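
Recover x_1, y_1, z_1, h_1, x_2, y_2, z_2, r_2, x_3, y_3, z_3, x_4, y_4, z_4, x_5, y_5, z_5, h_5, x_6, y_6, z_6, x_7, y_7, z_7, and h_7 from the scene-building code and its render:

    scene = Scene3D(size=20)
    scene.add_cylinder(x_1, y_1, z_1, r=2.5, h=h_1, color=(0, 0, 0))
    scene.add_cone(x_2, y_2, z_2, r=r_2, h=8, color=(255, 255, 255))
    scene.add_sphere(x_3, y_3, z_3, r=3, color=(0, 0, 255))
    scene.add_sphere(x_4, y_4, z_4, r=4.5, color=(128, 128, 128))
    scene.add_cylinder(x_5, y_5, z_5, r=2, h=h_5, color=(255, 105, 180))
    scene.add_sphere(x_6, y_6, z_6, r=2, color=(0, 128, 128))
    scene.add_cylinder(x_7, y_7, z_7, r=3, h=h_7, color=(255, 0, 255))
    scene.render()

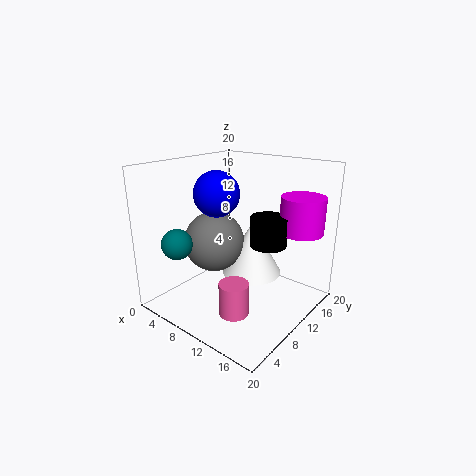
x_1 = 14; y_1 = 11.5; z_1 = 9.5; h_1 = 4; x_2 = 9.5; y_2 = 14; z_2 = 3; r_2 = 4.5; x_3 = 8.5; y_3 = 7.5; z_3 = 16.5; x_4 = 5; y_4 = 10.5; z_4 = 8; x_5 = 12.5; y_5 = 6; z_5 = 1; h_5 = 4.5; x_6 = 6; y_6 = 2.5; z_6 = 10.5; x_7 = 17; y_7 = 15; z_7 = 11; h_7 = 5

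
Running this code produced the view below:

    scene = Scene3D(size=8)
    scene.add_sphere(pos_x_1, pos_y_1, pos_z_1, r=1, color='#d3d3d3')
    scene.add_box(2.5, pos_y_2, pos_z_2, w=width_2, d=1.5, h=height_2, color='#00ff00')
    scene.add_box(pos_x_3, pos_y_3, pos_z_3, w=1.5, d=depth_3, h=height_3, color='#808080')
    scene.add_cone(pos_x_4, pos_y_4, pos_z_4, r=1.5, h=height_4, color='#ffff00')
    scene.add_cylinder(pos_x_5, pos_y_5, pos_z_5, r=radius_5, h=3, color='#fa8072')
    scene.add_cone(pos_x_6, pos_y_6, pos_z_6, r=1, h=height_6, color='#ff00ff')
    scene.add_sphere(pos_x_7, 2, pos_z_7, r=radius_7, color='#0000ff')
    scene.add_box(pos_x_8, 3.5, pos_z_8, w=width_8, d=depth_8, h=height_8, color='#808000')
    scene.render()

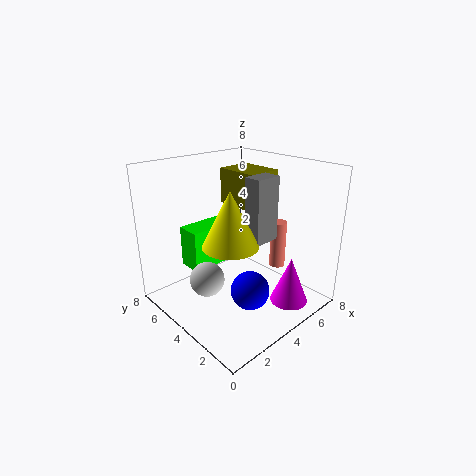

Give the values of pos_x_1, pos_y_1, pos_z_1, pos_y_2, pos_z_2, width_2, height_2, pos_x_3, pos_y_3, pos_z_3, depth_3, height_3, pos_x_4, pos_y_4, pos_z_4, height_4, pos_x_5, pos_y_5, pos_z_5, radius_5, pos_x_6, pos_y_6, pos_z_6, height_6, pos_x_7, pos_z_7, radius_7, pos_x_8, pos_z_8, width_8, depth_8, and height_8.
pos_x_1 = 2.5; pos_y_1 = 5; pos_z_1 = 1.5; pos_y_2 = 6; pos_z_2 = 1.5; width_2 = 3; height_2 = 2.5; pos_x_3 = 4; pos_y_3 = 2.5; pos_z_3 = 4; depth_3 = 1; height_3 = 3.5; pos_x_4 = 3; pos_y_4 = 3.5; pos_z_4 = 4; height_4 = 3; pos_x_5 = 7.5; pos_y_5 = 4; pos_z_5 = 1; radius_5 = 0.5; pos_x_6 = 5; pos_y_6 = 1; pos_z_6 = 1; height_6 = 2.5; pos_x_7 = 3; pos_z_7 = 2; radius_7 = 1; pos_x_8 = 4.5; pos_z_8 = 5.5; width_8 = 2; depth_8 = 2.5; height_8 = 2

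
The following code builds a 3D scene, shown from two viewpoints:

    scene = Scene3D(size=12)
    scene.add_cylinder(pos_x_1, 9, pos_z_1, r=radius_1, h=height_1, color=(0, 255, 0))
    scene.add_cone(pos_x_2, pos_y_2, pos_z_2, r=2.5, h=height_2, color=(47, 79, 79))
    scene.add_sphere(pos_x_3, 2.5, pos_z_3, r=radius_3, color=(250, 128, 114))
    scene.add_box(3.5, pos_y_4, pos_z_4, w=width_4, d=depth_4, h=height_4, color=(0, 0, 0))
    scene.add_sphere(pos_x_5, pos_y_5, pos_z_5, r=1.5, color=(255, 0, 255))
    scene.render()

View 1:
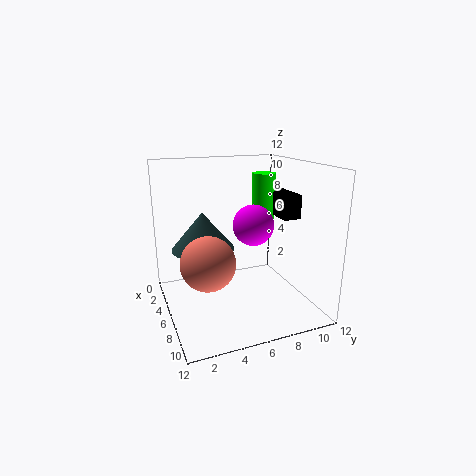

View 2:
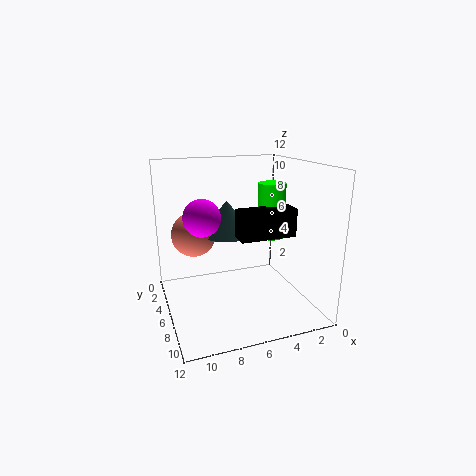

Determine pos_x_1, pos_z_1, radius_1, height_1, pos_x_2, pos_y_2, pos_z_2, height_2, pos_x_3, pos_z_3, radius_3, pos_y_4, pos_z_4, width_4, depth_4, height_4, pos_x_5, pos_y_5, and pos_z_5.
pos_x_1 = 4.5, pos_z_1 = 7, radius_1 = 1, height_1 = 4, pos_x_2 = 6, pos_y_2 = 3, pos_z_2 = 5.5, height_2 = 3, pos_x_3 = 9, pos_z_3 = 5.5, radius_3 = 2, pos_y_4 = 9.5, pos_z_4 = 7.5, width_4 = 4, depth_4 = 1.5, height_4 = 2, pos_x_5 = 9, pos_y_5 = 6, pos_z_5 = 8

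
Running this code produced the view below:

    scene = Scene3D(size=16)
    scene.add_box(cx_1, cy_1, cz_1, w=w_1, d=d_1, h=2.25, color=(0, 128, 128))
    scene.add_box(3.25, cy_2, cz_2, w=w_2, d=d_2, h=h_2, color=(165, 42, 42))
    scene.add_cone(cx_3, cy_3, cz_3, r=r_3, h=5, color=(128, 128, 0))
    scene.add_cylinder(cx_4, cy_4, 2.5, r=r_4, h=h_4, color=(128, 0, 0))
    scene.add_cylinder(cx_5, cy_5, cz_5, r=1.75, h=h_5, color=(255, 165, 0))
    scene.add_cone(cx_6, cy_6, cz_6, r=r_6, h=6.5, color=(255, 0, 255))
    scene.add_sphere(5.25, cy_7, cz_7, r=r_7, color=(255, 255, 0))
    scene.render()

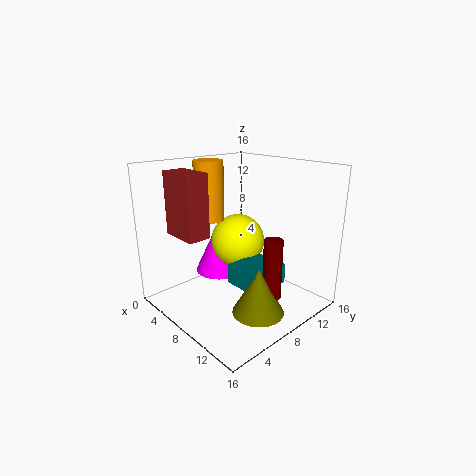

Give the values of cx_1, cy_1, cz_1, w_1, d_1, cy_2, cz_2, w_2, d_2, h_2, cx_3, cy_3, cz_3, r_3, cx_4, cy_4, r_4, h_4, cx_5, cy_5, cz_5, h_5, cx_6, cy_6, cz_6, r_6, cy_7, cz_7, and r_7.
cx_1 = 8, cy_1 = 6.5, cz_1 = 3, w_1 = 4.25, d_1 = 4.75, cy_2 = 2, cz_2 = 8.75, w_2 = 4.25, d_2 = 2.5, h_2 = 6.75, cx_3 = 12.25, cy_3 = 7, cz_3 = 1, r_3 = 2.75, cx_4 = 12.75, cy_4 = 8.5, r_4 = 1, h_4 = 6.5, cx_5 = 3, cy_5 = 8, cz_5 = 9, h_5 = 7, cx_6 = 3.5, cy_6 = 9, cz_6 = 2.25, r_6 = 3, cy_7 = 10.5, cz_7 = 6.25, r_7 = 3.25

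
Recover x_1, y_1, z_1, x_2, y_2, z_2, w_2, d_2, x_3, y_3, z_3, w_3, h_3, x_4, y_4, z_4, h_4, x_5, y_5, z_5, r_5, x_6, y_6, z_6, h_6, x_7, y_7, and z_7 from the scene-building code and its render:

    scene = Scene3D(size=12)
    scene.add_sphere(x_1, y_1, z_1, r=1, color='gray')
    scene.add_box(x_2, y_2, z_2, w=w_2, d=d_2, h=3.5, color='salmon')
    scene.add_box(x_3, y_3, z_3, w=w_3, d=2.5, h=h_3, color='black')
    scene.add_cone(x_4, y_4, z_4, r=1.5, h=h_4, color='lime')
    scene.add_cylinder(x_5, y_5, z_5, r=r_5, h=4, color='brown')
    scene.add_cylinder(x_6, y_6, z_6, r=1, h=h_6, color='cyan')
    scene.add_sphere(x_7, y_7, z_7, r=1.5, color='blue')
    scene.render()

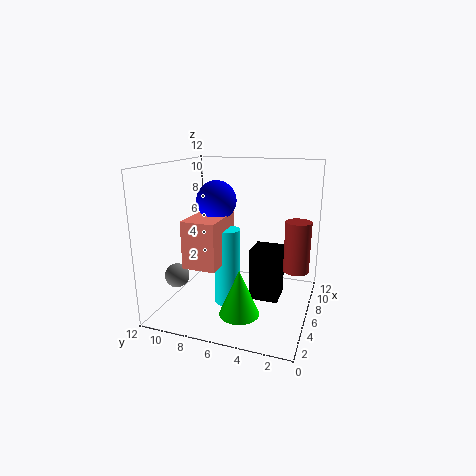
x_1 = 3.5; y_1 = 10.5; z_1 = 3; x_2 = 1; y_2 = 6; z_2 = 5; w_2 = 4; d_2 = 2.5; x_3 = 6; y_3 = 2.5; z_3 = 0.5; w_3 = 2.5; h_3 = 4.5; x_4 = 2; y_4 = 4.5; z_4 = 1.5; h_4 = 3.5; x_5 = 5.5; y_5 = 1; z_5 = 4; r_5 = 1; x_6 = 3.5; y_6 = 6; z_6 = 1.5; h_6 = 6; x_7 = 4; y_7 = 7; z_7 = 9.5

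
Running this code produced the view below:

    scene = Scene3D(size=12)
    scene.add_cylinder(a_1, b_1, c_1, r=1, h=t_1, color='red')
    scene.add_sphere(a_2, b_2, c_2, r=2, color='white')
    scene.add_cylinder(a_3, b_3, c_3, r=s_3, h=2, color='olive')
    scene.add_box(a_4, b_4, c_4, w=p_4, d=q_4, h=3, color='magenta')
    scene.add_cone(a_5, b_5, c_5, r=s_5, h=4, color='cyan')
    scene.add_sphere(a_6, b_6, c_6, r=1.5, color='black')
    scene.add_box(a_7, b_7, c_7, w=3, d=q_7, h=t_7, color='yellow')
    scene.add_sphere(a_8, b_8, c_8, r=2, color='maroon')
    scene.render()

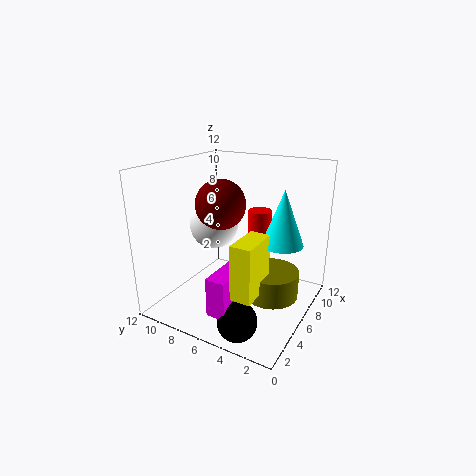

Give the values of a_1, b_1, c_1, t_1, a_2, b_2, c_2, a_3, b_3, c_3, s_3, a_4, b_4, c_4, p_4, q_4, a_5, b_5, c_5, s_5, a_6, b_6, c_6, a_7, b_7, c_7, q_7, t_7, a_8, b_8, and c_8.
a_1 = 8; b_1 = 5; c_1 = 3; t_1 = 5; a_2 = 5.5; b_2 = 8; c_2 = 7; a_3 = 4; b_3 = 2; c_3 = 3; s_3 = 2; a_4 = 0.5; b_4 = 4; c_4 = 2; p_4 = 3.5; q_4 = 1.5; a_5 = 4.5; b_5 = 1.5; c_5 = 7; s_5 = 1.5; a_6 = 1.5; b_6 = 3.5; c_6 = 1.5; a_7 = 0.5; b_7 = 2; c_7 = 4; q_7 = 1.5; t_7 = 4; a_8 = 5; b_8 = 7; c_8 = 9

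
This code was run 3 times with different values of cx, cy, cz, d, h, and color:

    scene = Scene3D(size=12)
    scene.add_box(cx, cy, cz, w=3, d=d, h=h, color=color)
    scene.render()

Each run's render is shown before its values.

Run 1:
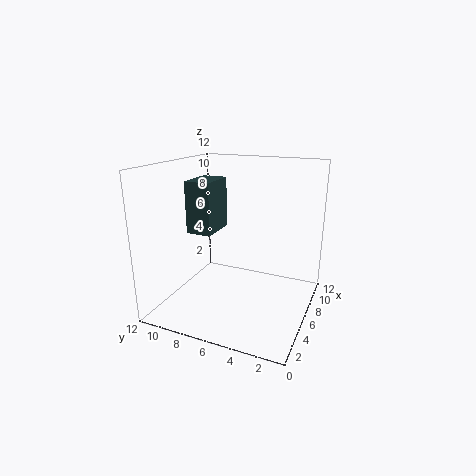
cx = 3
cy = 7
cz = 7
d = 2
h = 4
color = 'darkslategray'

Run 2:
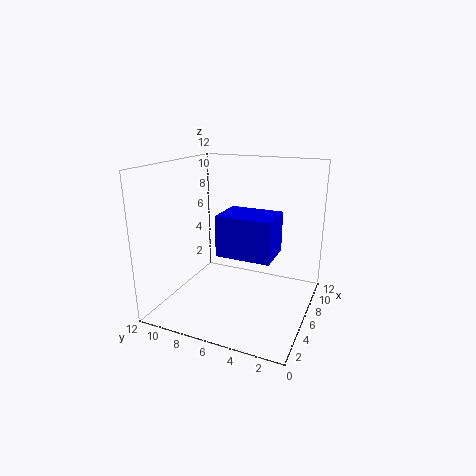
cx = 2
cy = 2
cz = 6
d = 4
h = 3
color = 'blue'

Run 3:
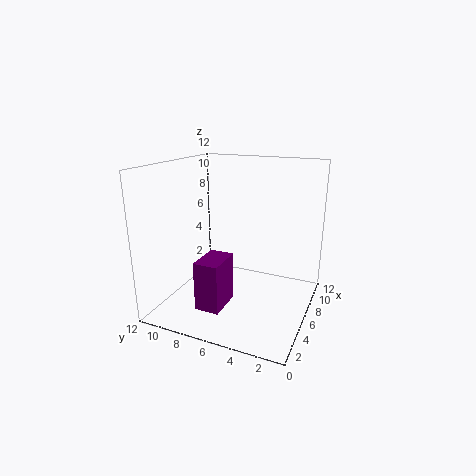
cx = 2
cy = 6
cz = 1
d = 2
h = 4
color = 'purple'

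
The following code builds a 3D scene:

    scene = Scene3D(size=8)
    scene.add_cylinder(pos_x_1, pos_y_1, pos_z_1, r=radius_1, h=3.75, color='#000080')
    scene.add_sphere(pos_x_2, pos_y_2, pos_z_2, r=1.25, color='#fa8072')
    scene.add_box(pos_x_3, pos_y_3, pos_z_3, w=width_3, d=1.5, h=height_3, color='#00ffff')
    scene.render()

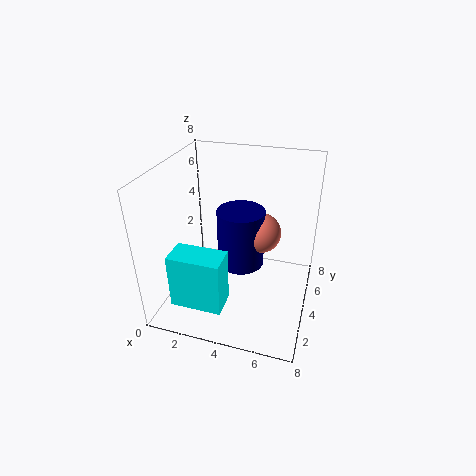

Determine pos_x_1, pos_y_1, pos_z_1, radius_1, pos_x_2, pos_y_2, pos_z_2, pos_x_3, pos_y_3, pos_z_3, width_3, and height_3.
pos_x_1 = 3.5
pos_y_1 = 6.25
pos_z_1 = 0.75
radius_1 = 1.5
pos_x_2 = 4.75
pos_y_2 = 6.5
pos_z_2 = 3
pos_x_3 = 1.25
pos_y_3 = 0.75
pos_z_3 = 1.25
width_3 = 2.75
height_3 = 3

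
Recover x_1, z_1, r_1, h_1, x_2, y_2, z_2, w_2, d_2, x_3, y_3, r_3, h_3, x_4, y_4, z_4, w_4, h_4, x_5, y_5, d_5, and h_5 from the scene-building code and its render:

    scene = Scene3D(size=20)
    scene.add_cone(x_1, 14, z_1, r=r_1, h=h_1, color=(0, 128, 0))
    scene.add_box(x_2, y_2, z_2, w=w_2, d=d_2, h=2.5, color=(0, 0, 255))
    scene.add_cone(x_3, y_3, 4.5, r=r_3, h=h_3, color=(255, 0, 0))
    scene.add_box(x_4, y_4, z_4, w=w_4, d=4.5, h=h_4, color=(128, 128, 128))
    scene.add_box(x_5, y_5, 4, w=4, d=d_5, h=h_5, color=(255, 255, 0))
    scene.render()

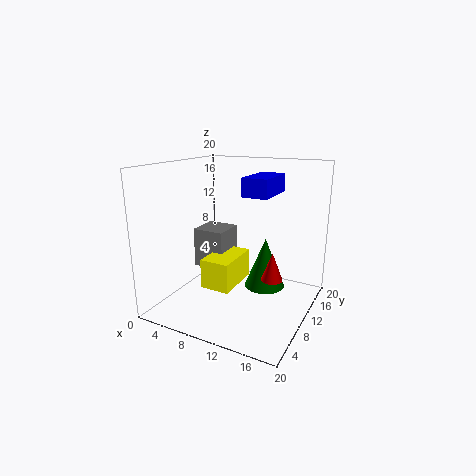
x_1 = 12.5, z_1 = 1.5, r_1 = 3, h_1 = 7.5, x_2 = 11, y_2 = 9, z_2 = 16, w_2 = 3.5, d_2 = 6.5, x_3 = 15, y_3 = 10.5, r_3 = 1.5, h_3 = 4, x_4 = 4, y_4 = 8, z_4 = 5.5, w_4 = 4.5, h_4 = 5.5, x_5 = 7, y_5 = 5, d_5 = 6.5, h_5 = 4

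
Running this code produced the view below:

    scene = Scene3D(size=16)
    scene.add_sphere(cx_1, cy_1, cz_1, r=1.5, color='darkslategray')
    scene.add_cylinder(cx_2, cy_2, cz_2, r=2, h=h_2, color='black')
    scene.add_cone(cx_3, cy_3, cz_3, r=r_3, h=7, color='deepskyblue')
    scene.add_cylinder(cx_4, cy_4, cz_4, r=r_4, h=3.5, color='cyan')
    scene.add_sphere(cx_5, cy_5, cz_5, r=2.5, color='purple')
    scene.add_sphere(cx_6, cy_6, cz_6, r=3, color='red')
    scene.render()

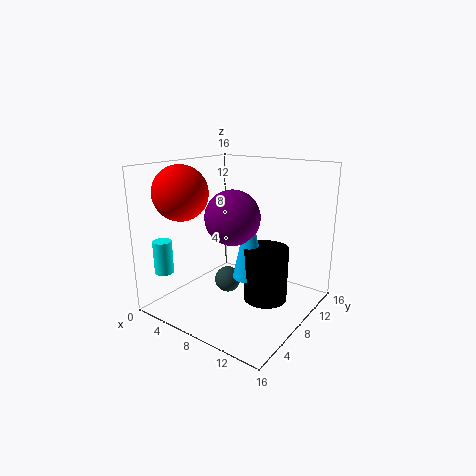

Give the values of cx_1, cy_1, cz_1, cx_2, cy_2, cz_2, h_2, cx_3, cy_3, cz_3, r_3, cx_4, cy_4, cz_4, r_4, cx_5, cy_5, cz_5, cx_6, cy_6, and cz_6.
cx_1 = 6.5
cy_1 = 8
cz_1 = 2.5
cx_2 = 14
cy_2 = 4
cz_2 = 4.5
h_2 = 5
cx_3 = 12.5
cy_3 = 3.5
cz_3 = 6.5
r_3 = 1.5
cx_4 = 3
cy_4 = 1.5
cz_4 = 5
r_4 = 1
cx_5 = 11
cy_5 = 3
cz_5 = 12
cx_6 = 3
cy_6 = 4.5
cz_6 = 13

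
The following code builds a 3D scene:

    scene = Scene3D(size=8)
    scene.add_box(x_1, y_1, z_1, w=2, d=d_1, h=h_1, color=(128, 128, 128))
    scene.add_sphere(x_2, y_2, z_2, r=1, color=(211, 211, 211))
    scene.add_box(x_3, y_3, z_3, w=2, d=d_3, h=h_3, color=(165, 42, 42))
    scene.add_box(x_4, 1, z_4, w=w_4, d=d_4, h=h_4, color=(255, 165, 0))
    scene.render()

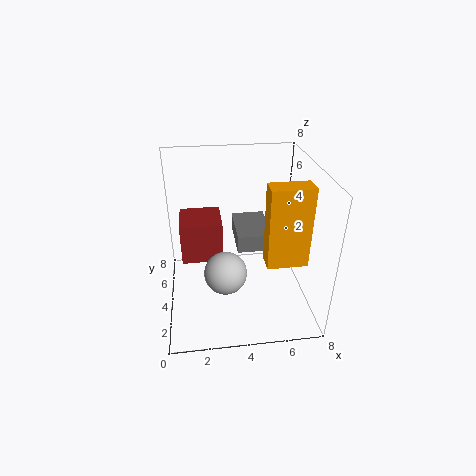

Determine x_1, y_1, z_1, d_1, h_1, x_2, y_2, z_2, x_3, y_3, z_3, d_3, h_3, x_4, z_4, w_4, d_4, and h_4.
x_1 = 4; y_1 = 4; z_1 = 3; d_1 = 3; h_1 = 1; x_2 = 3; y_2 = 1; z_2 = 4; x_3 = 1; y_3 = 2; z_3 = 4; d_3 = 2; h_3 = 2; x_4 = 5; z_4 = 4; w_4 = 2; d_4 = 1; h_4 = 4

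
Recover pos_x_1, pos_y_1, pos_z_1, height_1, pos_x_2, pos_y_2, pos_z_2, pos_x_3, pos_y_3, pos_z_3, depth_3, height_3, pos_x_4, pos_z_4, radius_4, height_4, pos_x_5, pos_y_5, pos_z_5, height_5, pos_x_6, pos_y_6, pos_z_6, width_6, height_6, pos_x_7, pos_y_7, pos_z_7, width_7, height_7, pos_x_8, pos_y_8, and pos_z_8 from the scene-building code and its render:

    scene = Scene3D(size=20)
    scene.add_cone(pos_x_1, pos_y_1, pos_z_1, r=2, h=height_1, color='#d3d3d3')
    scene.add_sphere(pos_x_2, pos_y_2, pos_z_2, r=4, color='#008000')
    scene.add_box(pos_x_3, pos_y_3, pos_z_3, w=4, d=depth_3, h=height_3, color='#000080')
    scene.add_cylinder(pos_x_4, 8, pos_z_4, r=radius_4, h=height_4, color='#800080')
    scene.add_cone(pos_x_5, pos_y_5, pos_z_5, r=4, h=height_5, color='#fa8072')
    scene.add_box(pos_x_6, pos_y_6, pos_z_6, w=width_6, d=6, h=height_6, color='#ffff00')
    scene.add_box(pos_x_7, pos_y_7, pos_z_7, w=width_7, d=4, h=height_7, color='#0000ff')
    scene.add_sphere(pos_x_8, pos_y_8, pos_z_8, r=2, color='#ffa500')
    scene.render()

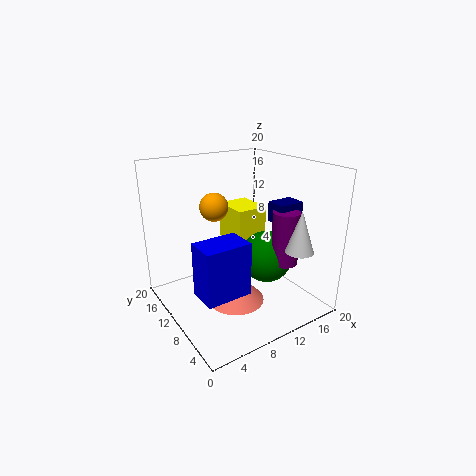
pos_x_1 = 17; pos_y_1 = 5; pos_z_1 = 8; height_1 = 6; pos_x_2 = 16; pos_y_2 = 11; pos_z_2 = 5; pos_x_3 = 16; pos_y_3 = 8; pos_z_3 = 11; depth_3 = 3; height_3 = 3; pos_x_4 = 17; pos_z_4 = 5; radius_4 = 2; height_4 = 8; pos_x_5 = 9; pos_y_5 = 9; pos_z_5 = 1; height_5 = 4; pos_x_6 = 13; pos_y_6 = 14; pos_z_6 = 6; width_6 = 5; height_6 = 6; pos_x_7 = 2; pos_y_7 = 4; pos_z_7 = 5; width_7 = 6; height_7 = 7; pos_x_8 = 8; pos_y_8 = 13; pos_z_8 = 14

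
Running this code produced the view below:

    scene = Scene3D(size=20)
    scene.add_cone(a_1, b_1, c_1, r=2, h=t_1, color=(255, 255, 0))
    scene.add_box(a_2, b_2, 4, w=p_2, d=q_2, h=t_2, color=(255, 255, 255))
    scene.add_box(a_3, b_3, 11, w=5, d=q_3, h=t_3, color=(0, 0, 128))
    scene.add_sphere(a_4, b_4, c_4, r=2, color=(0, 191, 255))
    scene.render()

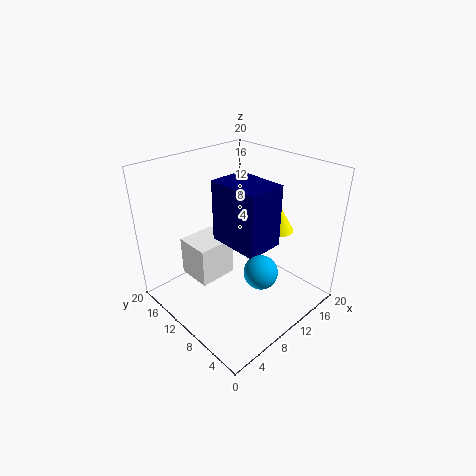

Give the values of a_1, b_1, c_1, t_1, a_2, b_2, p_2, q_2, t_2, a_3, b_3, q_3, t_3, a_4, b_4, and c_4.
a_1 = 13; b_1 = 5.5; c_1 = 12; t_1 = 3.5; a_2 = 4.5; b_2 = 11; p_2 = 5.5; q_2 = 5; t_2 = 5.5; a_3 = 6.5; b_3 = 4; q_3 = 7; t_3 = 8; a_4 = 6.5; b_4 = 2.5; c_4 = 10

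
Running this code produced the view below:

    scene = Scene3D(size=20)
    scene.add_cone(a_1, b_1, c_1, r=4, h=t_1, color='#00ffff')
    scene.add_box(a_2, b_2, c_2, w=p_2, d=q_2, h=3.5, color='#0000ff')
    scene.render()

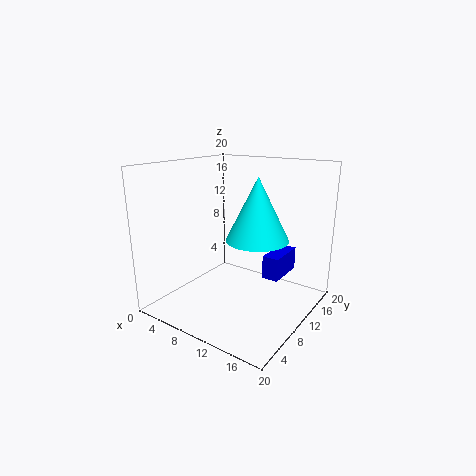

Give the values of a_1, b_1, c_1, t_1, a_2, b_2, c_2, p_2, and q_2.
a_1 = 14
b_1 = 8.5
c_1 = 11
t_1 = 8
a_2 = 12
b_2 = 13.5
c_2 = 3
p_2 = 2.5
q_2 = 6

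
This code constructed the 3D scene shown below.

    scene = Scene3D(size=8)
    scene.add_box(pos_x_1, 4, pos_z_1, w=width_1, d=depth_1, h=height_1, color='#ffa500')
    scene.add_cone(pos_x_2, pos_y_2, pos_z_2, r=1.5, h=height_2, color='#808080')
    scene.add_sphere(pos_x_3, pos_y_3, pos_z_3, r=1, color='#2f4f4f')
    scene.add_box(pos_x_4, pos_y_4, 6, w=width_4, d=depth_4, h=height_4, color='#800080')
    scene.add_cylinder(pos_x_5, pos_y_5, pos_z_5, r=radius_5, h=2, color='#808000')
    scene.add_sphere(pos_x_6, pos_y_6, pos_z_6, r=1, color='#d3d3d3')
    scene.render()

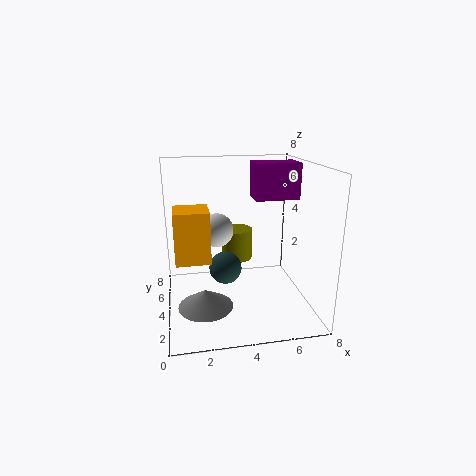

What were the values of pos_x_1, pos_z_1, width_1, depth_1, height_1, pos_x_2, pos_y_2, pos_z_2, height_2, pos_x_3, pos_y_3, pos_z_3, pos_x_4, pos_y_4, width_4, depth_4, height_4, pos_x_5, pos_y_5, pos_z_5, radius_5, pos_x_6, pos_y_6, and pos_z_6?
pos_x_1 = 0.5, pos_z_1 = 2.5, width_1 = 2, depth_1 = 2, height_1 = 3, pos_x_2 = 2, pos_y_2 = 3, pos_z_2 = 0.5, height_2 = 1, pos_x_3 = 3.5, pos_y_3 = 5.5, pos_z_3 = 1.5, pos_x_4 = 5, pos_y_4 = 4, width_4 = 2.5, depth_4 = 1.5, height_4 = 2, pos_x_5 = 4.5, pos_y_5 = 7, pos_z_5 = 1.5, radius_5 = 1, pos_x_6 = 3, pos_y_6 = 5.5, pos_z_6 = 4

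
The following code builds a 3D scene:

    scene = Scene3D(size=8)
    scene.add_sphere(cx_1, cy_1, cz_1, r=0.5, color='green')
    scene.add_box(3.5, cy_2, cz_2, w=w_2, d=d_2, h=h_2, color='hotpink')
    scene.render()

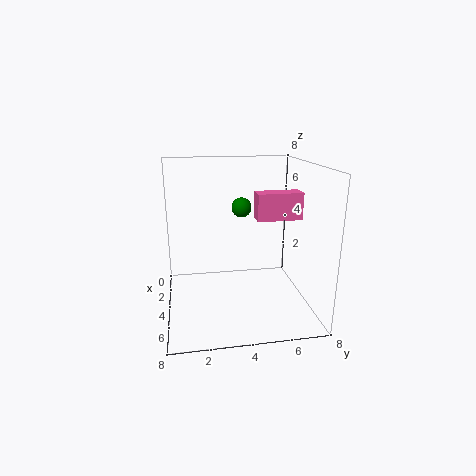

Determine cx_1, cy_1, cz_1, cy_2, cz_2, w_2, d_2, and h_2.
cx_1 = 5, cy_1 = 4, cz_1 = 6, cy_2 = 5, cz_2 = 5, w_2 = 1, d_2 = 2.5, h_2 = 1.5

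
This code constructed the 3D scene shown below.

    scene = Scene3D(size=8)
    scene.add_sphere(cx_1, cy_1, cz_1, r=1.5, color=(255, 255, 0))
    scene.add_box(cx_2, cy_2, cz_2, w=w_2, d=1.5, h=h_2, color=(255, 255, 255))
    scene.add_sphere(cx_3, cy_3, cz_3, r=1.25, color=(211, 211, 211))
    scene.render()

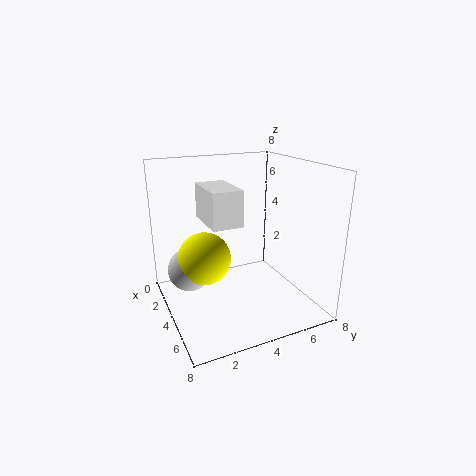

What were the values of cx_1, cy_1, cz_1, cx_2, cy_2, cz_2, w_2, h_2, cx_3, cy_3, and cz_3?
cx_1 = 3.25
cy_1 = 2.25
cz_1 = 2.75
cx_2 = 3.75
cy_2 = 1.75
cz_2 = 5.5
w_2 = 2.5
h_2 = 1.75
cx_3 = 2.75
cy_3 = 1.5
cz_3 = 2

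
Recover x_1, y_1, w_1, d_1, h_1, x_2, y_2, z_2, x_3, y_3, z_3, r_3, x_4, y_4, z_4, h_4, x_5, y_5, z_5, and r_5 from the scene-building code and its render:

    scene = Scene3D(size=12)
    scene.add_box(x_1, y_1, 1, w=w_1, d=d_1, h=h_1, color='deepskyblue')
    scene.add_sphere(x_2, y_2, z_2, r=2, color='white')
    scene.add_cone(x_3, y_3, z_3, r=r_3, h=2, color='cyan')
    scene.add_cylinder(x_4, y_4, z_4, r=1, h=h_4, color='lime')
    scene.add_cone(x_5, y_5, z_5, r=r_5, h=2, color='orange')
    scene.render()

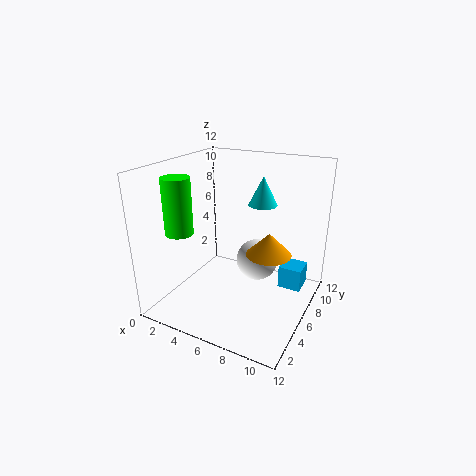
x_1 = 9, y_1 = 8, w_1 = 2, d_1 = 2, h_1 = 2, x_2 = 6, y_2 = 10, z_2 = 2, x_3 = 9, y_3 = 4, z_3 = 10, r_3 = 1, x_4 = 4, y_4 = 1, z_4 = 8, h_4 = 4, x_5 = 8, y_5 = 8, z_5 = 4, r_5 = 2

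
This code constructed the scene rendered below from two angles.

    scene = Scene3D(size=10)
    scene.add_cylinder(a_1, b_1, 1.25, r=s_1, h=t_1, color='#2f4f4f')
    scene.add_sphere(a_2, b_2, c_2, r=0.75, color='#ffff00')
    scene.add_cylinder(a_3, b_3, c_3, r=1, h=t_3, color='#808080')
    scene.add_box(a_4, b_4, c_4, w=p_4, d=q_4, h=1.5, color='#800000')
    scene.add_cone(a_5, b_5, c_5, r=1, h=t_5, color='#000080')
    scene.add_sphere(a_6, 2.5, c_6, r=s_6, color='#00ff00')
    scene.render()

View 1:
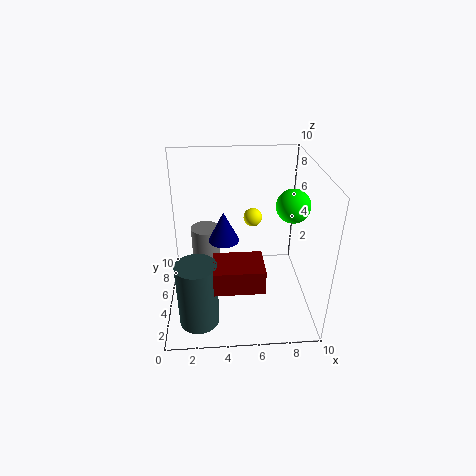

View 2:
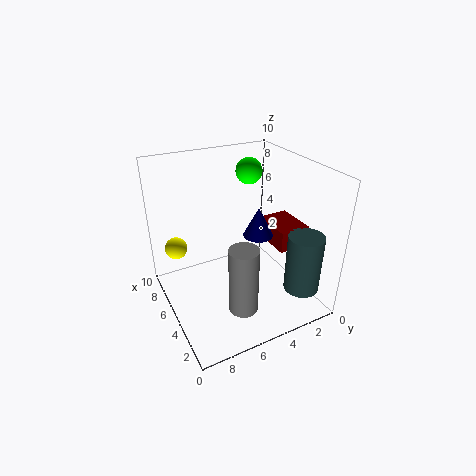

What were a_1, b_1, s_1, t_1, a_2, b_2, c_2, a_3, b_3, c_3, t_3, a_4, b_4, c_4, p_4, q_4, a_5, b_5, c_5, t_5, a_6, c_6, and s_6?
a_1 = 2.25, b_1 = 1.25, s_1 = 1.25, t_1 = 4.25, a_2 = 6.5, b_2 = 9, c_2 = 4.5, a_3 = 2.75, b_3 = 5.75, c_3 = 0.75, t_3 = 4.75, a_4 = 3.25, b_4 = 0.25, c_4 = 4, p_4 = 3, q_4 = 2.25, a_5 = 4, b_5 = 4, c_5 = 5.5, t_5 = 2, a_6 = 8, c_6 = 8.5, s_6 = 1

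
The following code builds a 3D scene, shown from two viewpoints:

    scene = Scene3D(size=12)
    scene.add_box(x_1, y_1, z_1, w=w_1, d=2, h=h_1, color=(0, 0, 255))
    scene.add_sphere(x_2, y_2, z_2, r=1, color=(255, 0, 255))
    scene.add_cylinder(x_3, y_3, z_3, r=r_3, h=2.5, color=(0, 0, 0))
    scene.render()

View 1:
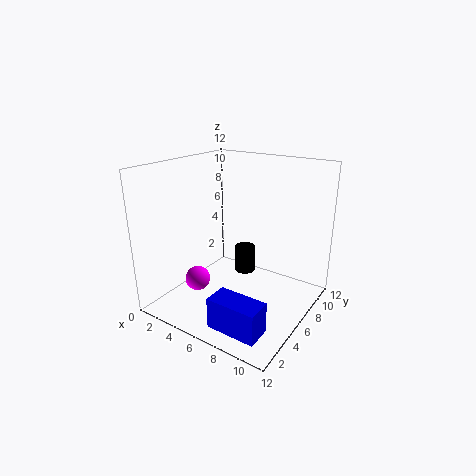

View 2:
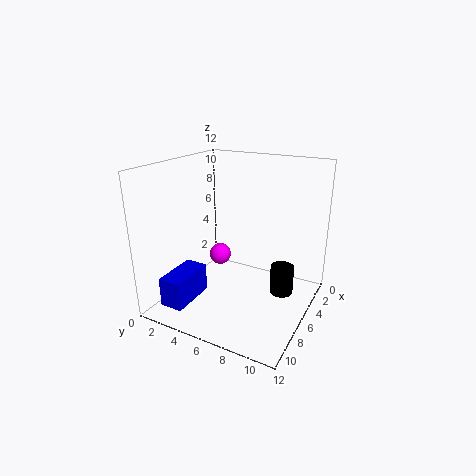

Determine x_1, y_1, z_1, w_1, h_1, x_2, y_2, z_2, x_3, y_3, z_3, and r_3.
x_1 = 6.5, y_1 = 1, z_1 = 0.5, w_1 = 4, h_1 = 2.5, x_2 = 4, y_2 = 3, z_2 = 3, x_3 = 4.5, y_3 = 9.5, z_3 = 1, r_3 = 1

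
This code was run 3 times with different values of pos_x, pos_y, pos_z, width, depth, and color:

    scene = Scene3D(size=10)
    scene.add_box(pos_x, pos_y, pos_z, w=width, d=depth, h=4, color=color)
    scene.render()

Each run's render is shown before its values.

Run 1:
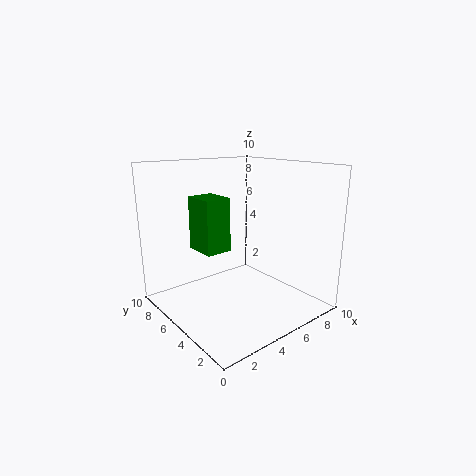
pos_x = 3.5, pos_y = 6.5, pos_z = 3.5, width = 2, depth = 2.5, color = 'green'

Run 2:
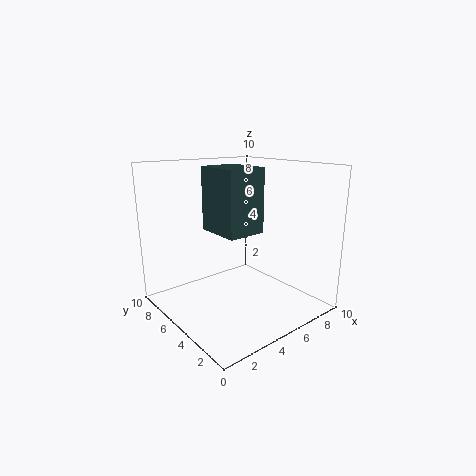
pos_x = 2.5, pos_y = 2.5, pos_z = 6, width = 2.5, depth = 3, color = 'darkslategray'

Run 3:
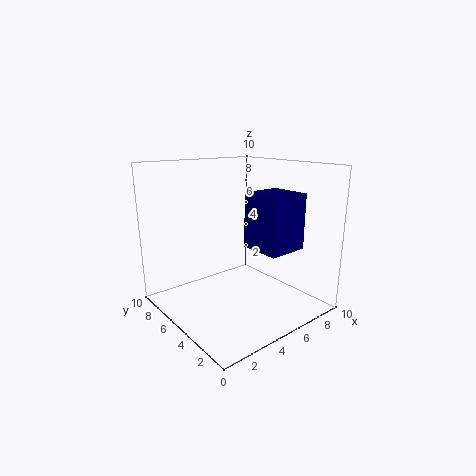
pos_x = 6, pos_y = 2.5, pos_z = 4, width = 3, depth = 3, color = 'navy'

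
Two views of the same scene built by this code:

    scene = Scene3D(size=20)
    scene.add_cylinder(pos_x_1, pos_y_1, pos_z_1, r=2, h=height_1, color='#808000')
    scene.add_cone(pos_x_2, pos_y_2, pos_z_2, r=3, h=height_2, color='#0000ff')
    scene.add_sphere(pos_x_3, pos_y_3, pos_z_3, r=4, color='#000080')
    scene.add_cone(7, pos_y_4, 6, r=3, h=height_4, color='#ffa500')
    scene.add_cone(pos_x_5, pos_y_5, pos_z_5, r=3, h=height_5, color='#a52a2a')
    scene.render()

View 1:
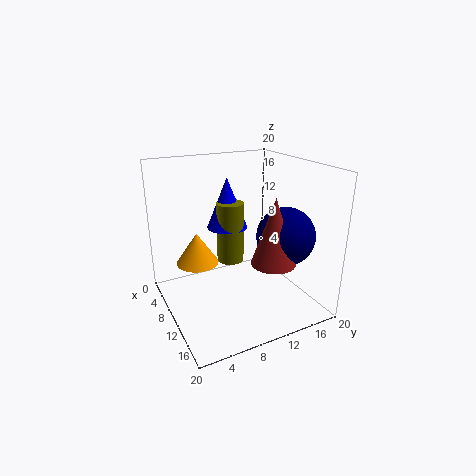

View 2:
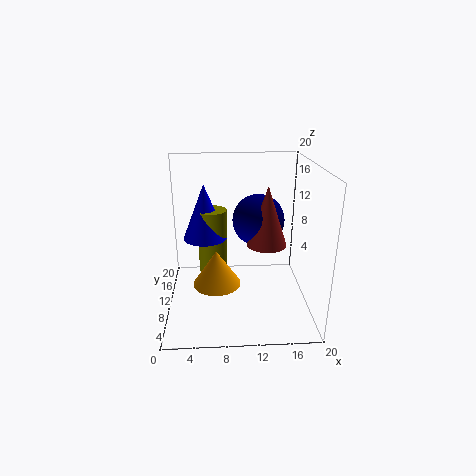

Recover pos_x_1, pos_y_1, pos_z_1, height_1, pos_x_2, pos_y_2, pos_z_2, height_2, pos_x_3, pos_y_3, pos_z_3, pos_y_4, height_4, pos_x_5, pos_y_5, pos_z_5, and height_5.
pos_x_1 = 6.5, pos_y_1 = 10.5, pos_z_1 = 5, height_1 = 9, pos_x_2 = 5.5, pos_y_2 = 10.5, pos_z_2 = 10, height_2 = 7.5, pos_x_3 = 13.5, pos_y_3 = 15.5, pos_z_3 = 10.5, pos_y_4 = 5, height_4 = 4.5, pos_x_5 = 14.5, pos_y_5 = 13, pos_z_5 = 7.5, height_5 = 9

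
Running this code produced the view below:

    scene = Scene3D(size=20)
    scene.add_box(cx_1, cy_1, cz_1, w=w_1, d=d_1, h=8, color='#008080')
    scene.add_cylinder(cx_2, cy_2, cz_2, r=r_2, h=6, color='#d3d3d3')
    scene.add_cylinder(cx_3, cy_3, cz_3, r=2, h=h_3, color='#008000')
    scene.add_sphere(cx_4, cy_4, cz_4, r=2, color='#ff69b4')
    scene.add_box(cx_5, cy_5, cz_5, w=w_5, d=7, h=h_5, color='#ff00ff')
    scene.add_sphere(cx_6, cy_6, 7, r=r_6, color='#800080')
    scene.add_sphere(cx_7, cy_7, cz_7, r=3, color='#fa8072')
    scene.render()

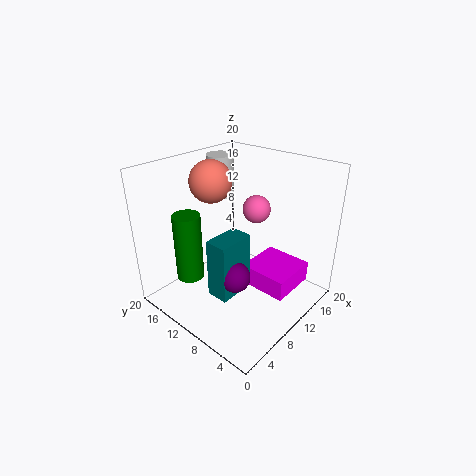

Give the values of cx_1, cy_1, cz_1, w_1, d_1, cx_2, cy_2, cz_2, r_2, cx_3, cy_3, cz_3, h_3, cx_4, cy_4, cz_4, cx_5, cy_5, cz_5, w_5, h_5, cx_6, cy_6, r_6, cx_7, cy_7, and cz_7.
cx_1 = 4, cy_1 = 7, cz_1 = 4, w_1 = 5, d_1 = 3, cx_2 = 13, cy_2 = 16, cz_2 = 14, r_2 = 2, cx_3 = 6, cy_3 = 16, cz_3 = 3, h_3 = 10, cx_4 = 14, cy_4 = 10, cz_4 = 13, cx_5 = 11, cy_5 = 3, cz_5 = 2, w_5 = 7, h_5 = 3, cx_6 = 6, cy_6 = 7, r_6 = 2, cx_7 = 10, cy_7 = 15, cz_7 = 17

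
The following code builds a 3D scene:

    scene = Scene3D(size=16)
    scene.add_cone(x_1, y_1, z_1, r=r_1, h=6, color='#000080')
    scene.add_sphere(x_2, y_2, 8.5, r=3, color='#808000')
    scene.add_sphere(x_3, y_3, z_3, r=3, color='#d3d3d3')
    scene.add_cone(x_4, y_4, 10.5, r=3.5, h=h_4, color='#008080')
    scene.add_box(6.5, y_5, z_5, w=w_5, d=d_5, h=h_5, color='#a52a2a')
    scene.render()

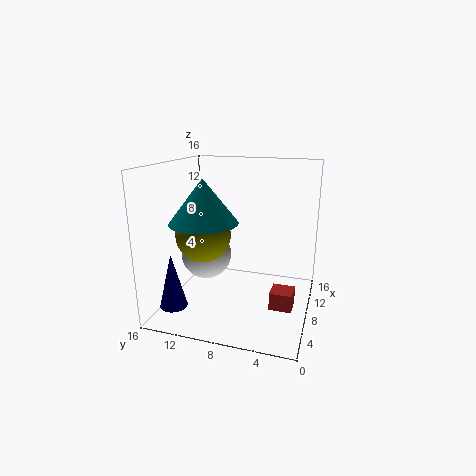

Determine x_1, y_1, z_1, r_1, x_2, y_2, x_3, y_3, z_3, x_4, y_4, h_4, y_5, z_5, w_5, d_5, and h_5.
x_1 = 3.5, y_1 = 14, z_1 = 1, r_1 = 1.5, x_2 = 6.5, y_2 = 11.5, x_3 = 9.5, y_3 = 12.5, z_3 = 5, x_4 = 4.5, y_4 = 10.5, h_4 = 4.5, y_5 = 1.5, z_5 = 0.5, w_5 = 2.5, d_5 = 2.5, h_5 = 2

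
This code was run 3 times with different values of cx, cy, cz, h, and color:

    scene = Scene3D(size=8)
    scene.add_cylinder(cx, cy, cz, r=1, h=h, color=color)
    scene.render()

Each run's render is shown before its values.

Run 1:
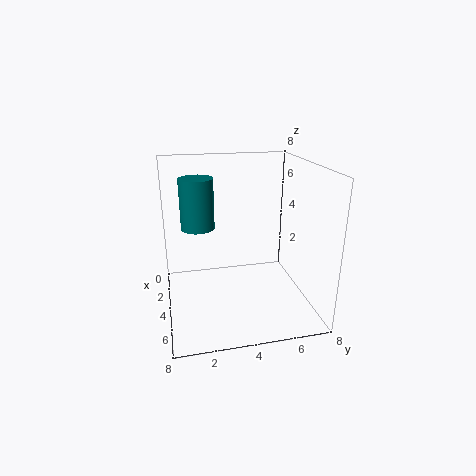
cx = 2; cy = 2; cz = 4; h = 3; color = 'teal'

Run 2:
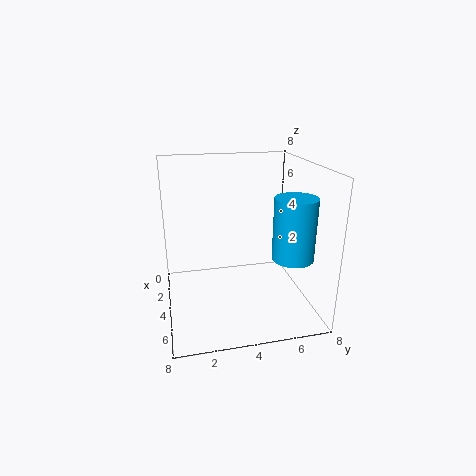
cx = 7; cy = 6; cz = 4; h = 3; color = 'deepskyblue'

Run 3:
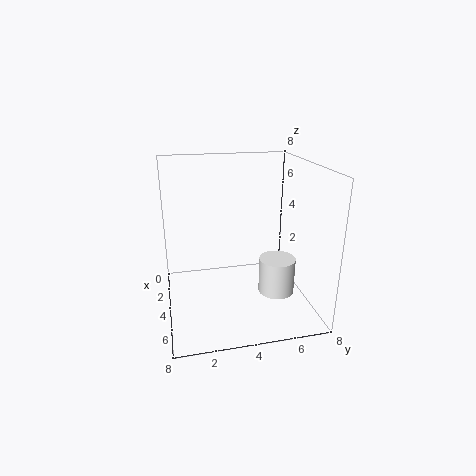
cx = 5; cy = 6; cz = 1; h = 2; color = 'white'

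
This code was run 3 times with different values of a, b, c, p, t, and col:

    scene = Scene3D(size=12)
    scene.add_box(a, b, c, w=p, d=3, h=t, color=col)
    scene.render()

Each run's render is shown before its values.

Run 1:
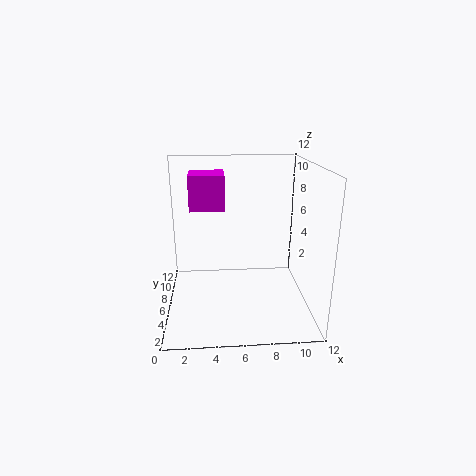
a = 2
b = 7
c = 8
p = 3
t = 3
col = 'magenta'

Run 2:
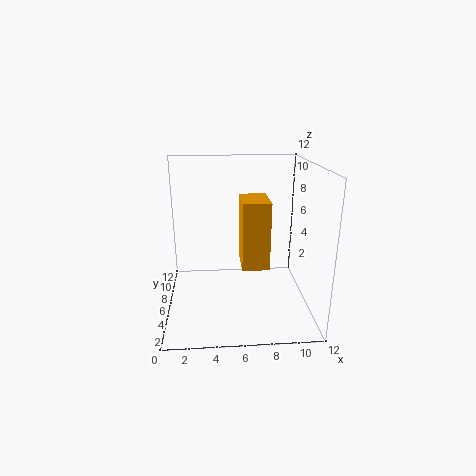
a = 6
b = 2
c = 5
p = 2
t = 5
col = 'orange'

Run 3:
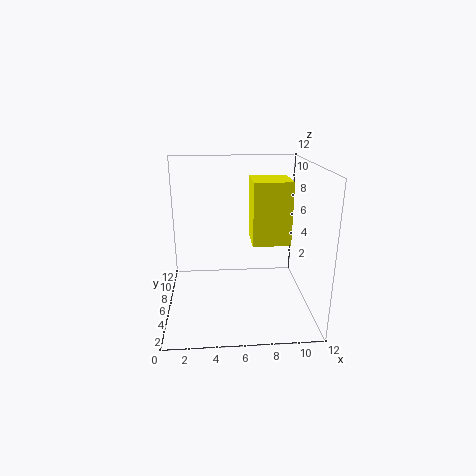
a = 7
b = 4
c = 6
p = 3
t = 5
col = 'yellow'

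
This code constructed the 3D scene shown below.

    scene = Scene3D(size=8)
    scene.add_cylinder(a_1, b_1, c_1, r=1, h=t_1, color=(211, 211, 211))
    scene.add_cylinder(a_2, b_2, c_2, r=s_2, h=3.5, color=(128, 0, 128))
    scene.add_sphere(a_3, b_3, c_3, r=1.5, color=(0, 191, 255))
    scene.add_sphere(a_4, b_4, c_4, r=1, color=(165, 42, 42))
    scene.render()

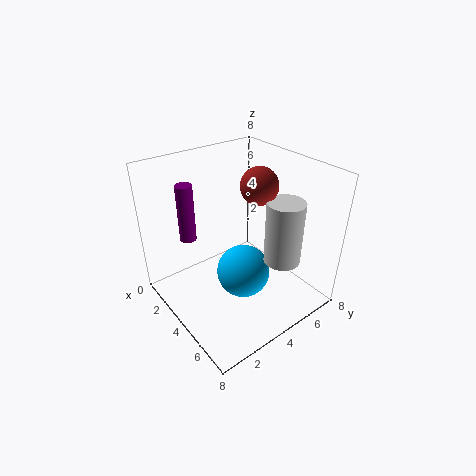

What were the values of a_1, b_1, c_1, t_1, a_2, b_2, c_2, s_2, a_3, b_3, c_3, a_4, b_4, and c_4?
a_1 = 6, b_1 = 5.5, c_1 = 3, t_1 = 3.5, a_2 = 1, b_2 = 2.5, c_2 = 3, s_2 = 0.5, a_3 = 4.5, b_3 = 4, c_3 = 2, a_4 = 4.5, b_4 = 5, c_4 = 7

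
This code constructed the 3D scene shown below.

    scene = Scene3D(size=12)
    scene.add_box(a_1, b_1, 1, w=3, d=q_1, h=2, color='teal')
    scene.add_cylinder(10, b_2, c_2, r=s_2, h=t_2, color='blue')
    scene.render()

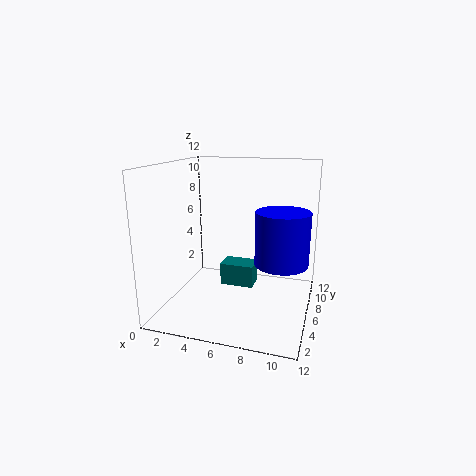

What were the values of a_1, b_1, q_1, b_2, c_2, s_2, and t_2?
a_1 = 4; b_1 = 7; q_1 = 2; b_2 = 4; c_2 = 5; s_2 = 2; t_2 = 4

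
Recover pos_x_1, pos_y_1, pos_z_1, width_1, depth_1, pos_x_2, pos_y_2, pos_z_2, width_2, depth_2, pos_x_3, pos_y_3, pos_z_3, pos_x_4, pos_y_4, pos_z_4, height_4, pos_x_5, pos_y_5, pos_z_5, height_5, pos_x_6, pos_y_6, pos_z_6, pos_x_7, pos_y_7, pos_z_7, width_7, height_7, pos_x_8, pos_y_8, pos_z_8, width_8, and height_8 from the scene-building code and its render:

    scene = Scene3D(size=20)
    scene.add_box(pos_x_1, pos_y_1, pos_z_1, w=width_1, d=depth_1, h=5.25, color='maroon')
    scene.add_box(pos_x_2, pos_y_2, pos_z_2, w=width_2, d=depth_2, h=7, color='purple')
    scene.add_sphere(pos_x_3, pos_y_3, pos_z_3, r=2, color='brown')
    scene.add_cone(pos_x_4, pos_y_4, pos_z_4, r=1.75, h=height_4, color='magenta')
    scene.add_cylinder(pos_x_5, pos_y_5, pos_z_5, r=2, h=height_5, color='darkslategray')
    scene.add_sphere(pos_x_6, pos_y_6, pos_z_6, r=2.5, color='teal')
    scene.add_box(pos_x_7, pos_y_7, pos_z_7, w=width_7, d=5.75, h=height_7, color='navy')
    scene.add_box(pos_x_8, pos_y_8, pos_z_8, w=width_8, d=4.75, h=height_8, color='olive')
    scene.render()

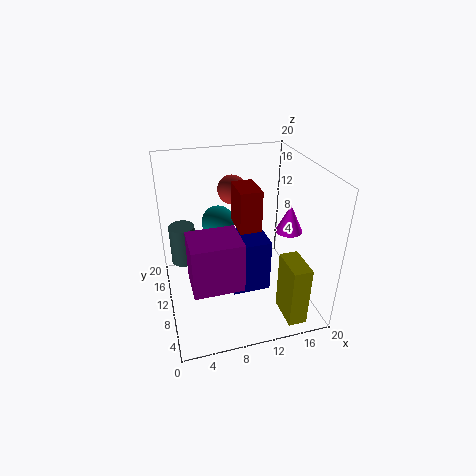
pos_x_1 = 9
pos_y_1 = 5.5
pos_z_1 = 13.25
width_1 = 2.75
depth_1 = 4.25
pos_x_2 = 2.75
pos_y_2 = 4.75
pos_z_2 = 5
width_2 = 6.75
depth_2 = 5.5
pos_x_3 = 10
pos_y_3 = 13
pos_z_3 = 16
pos_x_4 = 16
pos_y_4 = 6.75
pos_z_4 = 12
height_4 = 3.75
pos_x_5 = 3
pos_y_5 = 17.25
pos_z_5 = 2.75
height_5 = 6.25
pos_x_6 = 8.5
pos_y_6 = 15.75
pos_z_6 = 9.75
pos_x_7 = 9.25
pos_y_7 = 9.5
pos_z_7 = 0.25
width_7 = 5.75
height_7 = 8.25
pos_x_8 = 14.5
pos_y_8 = 1
pos_z_8 = 0.75
width_8 = 2.5
height_8 = 8.5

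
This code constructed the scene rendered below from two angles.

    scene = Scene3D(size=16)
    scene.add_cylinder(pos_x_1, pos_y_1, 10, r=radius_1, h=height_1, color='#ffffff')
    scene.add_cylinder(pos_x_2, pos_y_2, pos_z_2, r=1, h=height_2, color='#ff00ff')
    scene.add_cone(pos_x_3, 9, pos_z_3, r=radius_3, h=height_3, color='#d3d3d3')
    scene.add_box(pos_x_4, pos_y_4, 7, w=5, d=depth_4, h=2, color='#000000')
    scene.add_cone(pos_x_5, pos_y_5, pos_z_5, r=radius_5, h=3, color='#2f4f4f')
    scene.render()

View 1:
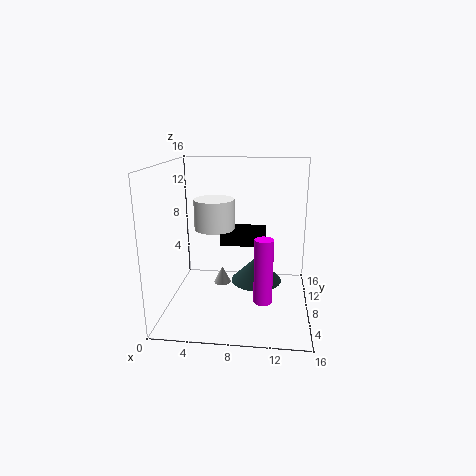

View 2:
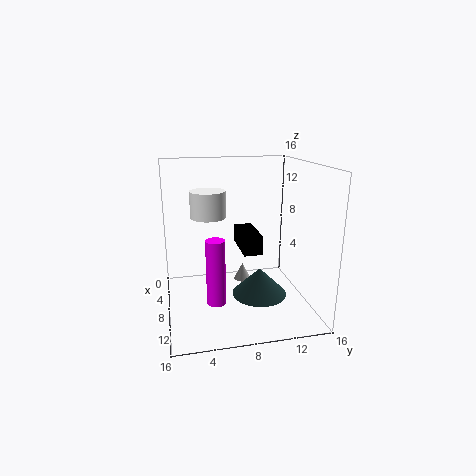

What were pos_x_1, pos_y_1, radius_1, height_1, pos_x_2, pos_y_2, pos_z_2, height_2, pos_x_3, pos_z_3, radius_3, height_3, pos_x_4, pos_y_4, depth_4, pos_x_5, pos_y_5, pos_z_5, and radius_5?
pos_x_1 = 6, pos_y_1 = 5, radius_1 = 2, height_1 = 3, pos_x_2 = 11, pos_y_2 = 5, pos_z_2 = 2, height_2 = 7, pos_x_3 = 6, pos_z_3 = 2, radius_3 = 1, height_3 = 2, pos_x_4 = 6, pos_y_4 = 8, depth_4 = 2, pos_x_5 = 10, pos_y_5 = 10, pos_z_5 = 2, radius_5 = 3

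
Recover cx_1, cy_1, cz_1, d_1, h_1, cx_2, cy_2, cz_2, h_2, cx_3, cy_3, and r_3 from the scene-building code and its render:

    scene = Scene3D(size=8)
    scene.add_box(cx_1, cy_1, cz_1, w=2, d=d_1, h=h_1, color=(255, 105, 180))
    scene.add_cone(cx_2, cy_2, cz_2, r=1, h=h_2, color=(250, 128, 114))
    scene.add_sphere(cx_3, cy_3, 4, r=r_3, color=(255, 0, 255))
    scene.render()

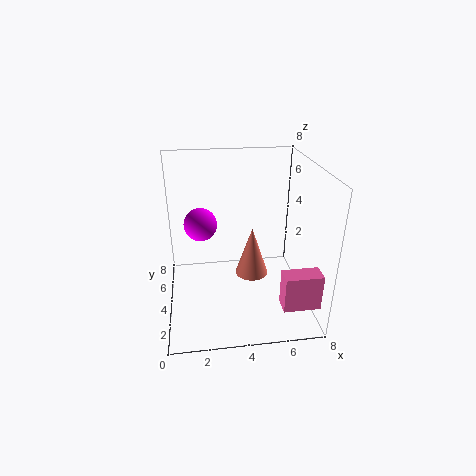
cx_1 = 6, cy_1 = 1, cz_1 = 1, d_1 = 1, h_1 = 2, cx_2 = 5, cy_2 = 5, cz_2 = 1, h_2 = 3, cx_3 = 2, cy_3 = 6, r_3 = 1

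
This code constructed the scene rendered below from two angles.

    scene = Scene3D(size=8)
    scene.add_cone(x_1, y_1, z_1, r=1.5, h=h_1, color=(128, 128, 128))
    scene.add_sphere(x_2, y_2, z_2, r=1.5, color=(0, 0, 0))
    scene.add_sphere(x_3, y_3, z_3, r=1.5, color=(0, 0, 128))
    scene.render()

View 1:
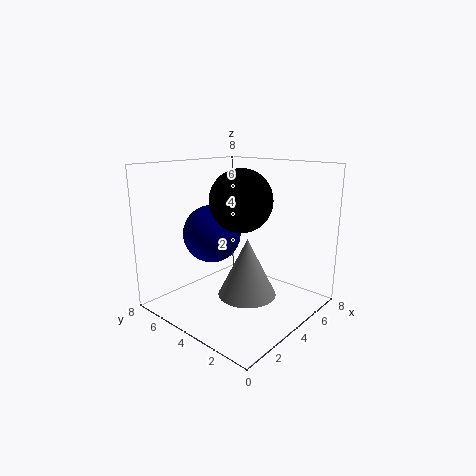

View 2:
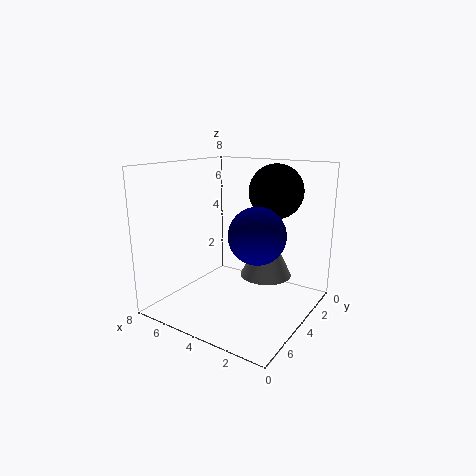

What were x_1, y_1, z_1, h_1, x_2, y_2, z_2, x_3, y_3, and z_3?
x_1 = 3
y_1 = 2.5
z_1 = 1.5
h_1 = 3
x_2 = 2.5
y_2 = 2.5
z_2 = 6.5
x_3 = 2.5
y_3 = 4.5
z_3 = 4.5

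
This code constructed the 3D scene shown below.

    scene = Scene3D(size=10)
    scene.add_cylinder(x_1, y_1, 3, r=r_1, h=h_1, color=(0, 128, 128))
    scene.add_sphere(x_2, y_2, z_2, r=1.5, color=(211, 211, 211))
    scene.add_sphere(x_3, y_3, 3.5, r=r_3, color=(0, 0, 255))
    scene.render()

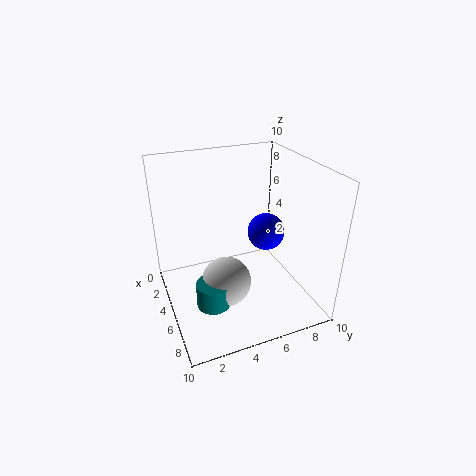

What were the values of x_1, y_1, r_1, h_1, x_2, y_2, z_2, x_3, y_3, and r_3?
x_1 = 8.5; y_1 = 2; r_1 = 1; h_1 = 1.5; x_2 = 8; y_2 = 3; z_2 = 4; x_3 = 2.5; y_3 = 8.5; r_3 = 1.5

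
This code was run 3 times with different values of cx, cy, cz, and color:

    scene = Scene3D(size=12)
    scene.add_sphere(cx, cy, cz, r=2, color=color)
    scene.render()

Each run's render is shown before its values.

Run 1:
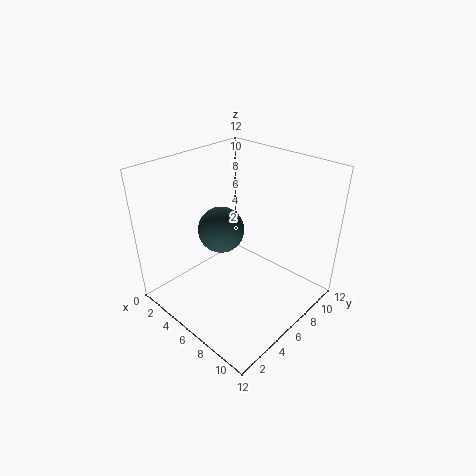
cx = 4
cy = 6
cz = 6
color = 'darkslategray'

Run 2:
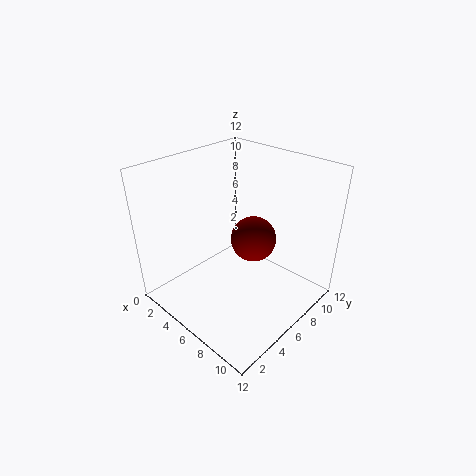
cx = 6
cy = 8
cz = 5
color = 'maroon'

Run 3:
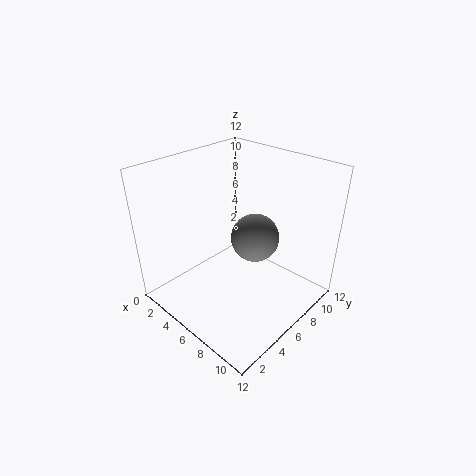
cx = 7
cy = 7
cz = 6
color = 'gray'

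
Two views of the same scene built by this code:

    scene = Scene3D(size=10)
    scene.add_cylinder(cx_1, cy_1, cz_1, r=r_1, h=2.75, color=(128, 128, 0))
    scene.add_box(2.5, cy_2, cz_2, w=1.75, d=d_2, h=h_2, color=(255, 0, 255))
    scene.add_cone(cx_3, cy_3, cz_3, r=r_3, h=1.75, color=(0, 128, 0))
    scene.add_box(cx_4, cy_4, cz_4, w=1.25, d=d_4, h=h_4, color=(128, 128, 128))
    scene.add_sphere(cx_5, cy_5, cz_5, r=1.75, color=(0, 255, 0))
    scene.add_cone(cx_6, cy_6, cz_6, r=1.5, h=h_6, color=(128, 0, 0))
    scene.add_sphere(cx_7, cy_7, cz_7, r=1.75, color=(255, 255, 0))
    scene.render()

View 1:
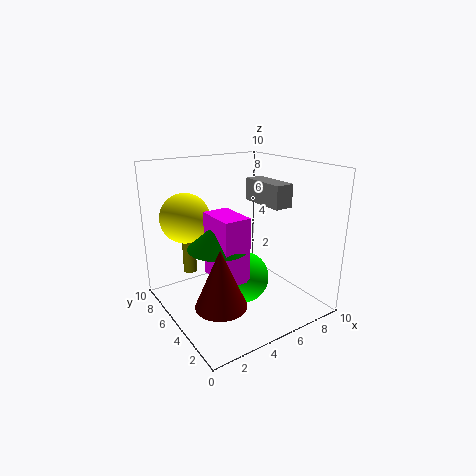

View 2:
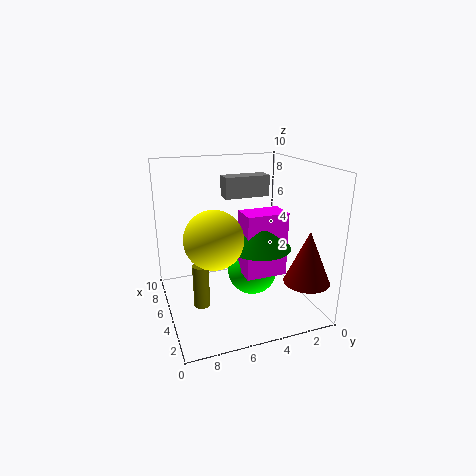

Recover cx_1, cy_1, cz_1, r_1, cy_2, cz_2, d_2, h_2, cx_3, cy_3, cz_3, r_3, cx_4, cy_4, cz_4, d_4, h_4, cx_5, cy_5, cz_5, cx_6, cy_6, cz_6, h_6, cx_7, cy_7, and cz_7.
cx_1 = 2.75, cy_1 = 8.25, cz_1 = 1.75, r_1 = 0.5, cy_2 = 2.5, cz_2 = 3, d_2 = 2.75, h_2 = 4.25, cx_3 = 3, cy_3 = 4.25, cz_3 = 5, r_3 = 2, cx_4 = 6, cy_4 = 2.25, cz_4 = 7.5, d_4 = 3.25, h_4 = 1.5, cx_5 = 4.75, cy_5 = 4, cz_5 = 2.5, cx_6 = 1.5, cy_6 = 1.5, cz_6 = 2.75, h_6 = 3.5, cx_7 = 2.25, cy_7 = 7.5, cz_7 = 6.25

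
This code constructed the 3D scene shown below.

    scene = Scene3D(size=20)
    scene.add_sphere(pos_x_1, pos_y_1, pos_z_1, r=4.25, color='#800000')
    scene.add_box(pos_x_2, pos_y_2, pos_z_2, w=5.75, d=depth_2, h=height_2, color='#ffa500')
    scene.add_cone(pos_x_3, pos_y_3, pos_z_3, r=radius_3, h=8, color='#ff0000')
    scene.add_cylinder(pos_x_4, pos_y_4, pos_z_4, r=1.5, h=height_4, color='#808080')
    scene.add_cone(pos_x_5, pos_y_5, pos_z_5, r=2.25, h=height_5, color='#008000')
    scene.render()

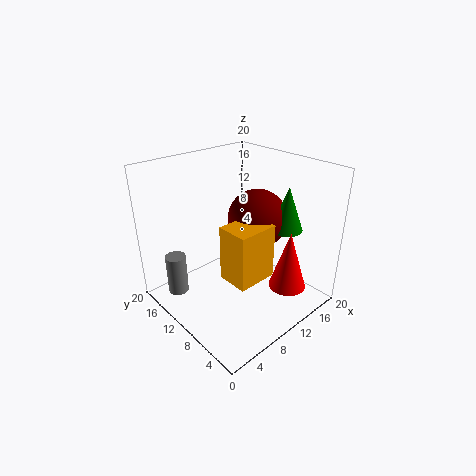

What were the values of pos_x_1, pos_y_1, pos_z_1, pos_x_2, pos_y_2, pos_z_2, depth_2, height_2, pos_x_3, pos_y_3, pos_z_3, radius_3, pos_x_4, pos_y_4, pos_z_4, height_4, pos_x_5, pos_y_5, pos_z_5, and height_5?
pos_x_1 = 13.75, pos_y_1 = 10, pos_z_1 = 11.75, pos_x_2 = 6.75, pos_y_2 = 5.5, pos_z_2 = 5, depth_2 = 4.5, height_2 = 7.75, pos_x_3 = 13, pos_y_3 = 3.25, pos_z_3 = 4.25, radius_3 = 2.5, pos_x_4 = 3.75, pos_y_4 = 16.75, pos_z_4 = 0.5, height_4 = 6, pos_x_5 = 15.75, pos_y_5 = 6.25, pos_z_5 = 10.75, height_5 = 6.25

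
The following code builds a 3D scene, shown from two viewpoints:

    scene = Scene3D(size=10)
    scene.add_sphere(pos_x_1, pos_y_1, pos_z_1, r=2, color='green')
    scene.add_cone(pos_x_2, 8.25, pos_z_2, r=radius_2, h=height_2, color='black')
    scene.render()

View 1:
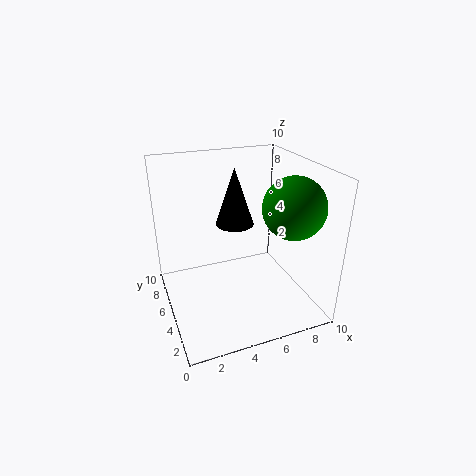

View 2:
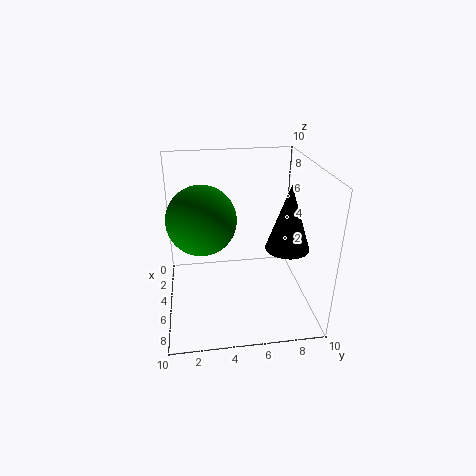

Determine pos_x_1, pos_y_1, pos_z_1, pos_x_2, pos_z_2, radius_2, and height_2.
pos_x_1 = 7.75, pos_y_1 = 2.5, pos_z_1 = 7.75, pos_x_2 = 6, pos_z_2 = 4.5, radius_2 = 1.5, height_2 = 4.5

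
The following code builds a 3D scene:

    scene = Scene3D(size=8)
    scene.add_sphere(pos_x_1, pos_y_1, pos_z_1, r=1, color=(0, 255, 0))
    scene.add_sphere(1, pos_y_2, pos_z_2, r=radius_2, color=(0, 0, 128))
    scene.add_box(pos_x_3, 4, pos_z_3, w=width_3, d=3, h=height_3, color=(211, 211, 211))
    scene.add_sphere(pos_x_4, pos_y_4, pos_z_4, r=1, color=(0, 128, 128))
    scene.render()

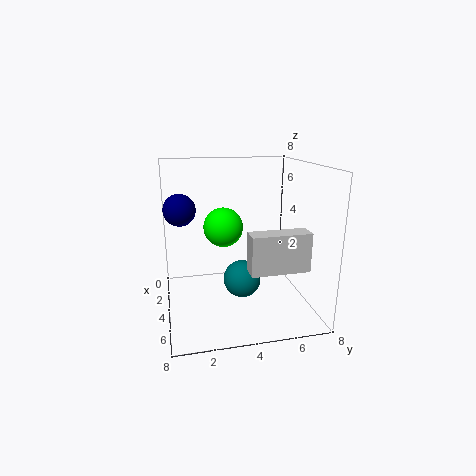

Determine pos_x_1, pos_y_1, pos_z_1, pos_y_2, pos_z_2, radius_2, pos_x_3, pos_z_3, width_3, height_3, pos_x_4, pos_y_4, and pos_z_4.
pos_x_1 = 5
pos_y_1 = 3
pos_z_1 = 5
pos_y_2 = 1
pos_z_2 = 5
radius_2 = 1
pos_x_3 = 6
pos_z_3 = 3
width_3 = 1
height_3 = 2
pos_x_4 = 5
pos_y_4 = 4
pos_z_4 = 2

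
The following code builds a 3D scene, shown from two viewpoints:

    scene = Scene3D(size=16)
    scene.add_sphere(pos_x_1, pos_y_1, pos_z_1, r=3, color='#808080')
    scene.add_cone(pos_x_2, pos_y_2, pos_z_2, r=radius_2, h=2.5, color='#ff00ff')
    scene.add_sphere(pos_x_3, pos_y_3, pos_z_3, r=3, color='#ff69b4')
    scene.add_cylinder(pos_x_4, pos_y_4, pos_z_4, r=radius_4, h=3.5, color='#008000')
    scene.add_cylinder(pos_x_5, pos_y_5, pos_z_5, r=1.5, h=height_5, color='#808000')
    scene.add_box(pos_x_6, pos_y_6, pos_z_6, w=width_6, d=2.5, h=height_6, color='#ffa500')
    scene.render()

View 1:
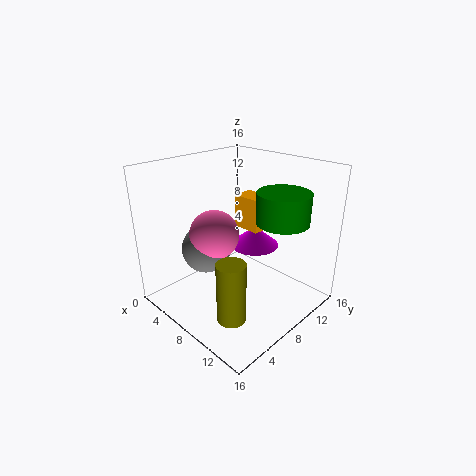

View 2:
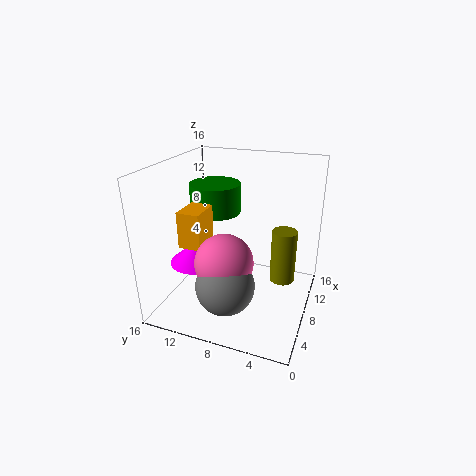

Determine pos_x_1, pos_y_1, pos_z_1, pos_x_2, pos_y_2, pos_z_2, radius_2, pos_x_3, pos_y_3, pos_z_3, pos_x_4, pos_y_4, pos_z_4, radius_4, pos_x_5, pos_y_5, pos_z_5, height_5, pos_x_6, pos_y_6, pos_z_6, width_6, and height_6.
pos_x_1 = 3, pos_y_1 = 7.5, pos_z_1 = 5, pos_x_2 = 6.5, pos_y_2 = 12.5, pos_z_2 = 5, radius_2 = 3, pos_x_3 = 4, pos_y_3 = 8, pos_z_3 = 7, pos_x_4 = 11, pos_y_4 = 12, pos_z_4 = 9.5, radius_4 = 3, pos_x_5 = 11.5, pos_y_5 = 3.5, pos_z_5 = 1.5, height_5 = 6.5, pos_x_6 = 4.5, pos_y_6 = 11, pos_z_6 = 7.5, width_6 = 3.5, height_6 = 4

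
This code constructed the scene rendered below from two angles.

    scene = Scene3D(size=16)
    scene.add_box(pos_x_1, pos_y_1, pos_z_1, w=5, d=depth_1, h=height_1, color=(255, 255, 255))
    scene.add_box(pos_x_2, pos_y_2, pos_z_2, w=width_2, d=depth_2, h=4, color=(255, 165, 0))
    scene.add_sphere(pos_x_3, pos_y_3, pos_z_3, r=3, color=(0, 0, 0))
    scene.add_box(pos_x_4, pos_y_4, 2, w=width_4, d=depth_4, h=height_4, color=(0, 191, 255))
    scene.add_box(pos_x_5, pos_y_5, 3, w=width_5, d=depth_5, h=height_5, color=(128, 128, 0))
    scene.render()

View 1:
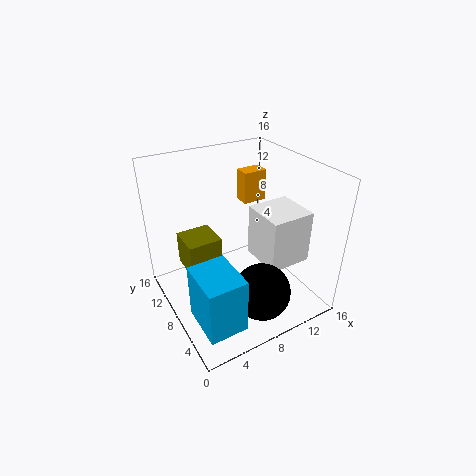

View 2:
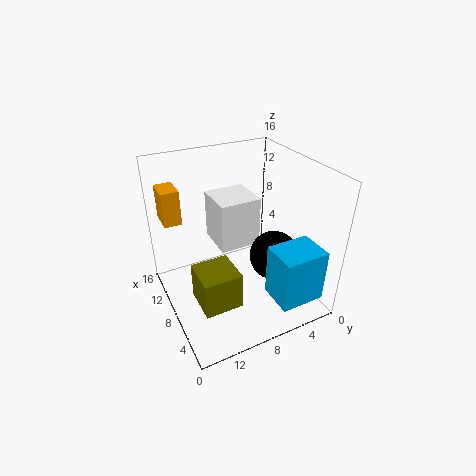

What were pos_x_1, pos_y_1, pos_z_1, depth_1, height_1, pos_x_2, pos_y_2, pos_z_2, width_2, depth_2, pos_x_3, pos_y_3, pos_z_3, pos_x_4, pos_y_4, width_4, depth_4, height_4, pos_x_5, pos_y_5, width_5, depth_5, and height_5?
pos_x_1 = 10; pos_y_1 = 4; pos_z_1 = 5; depth_1 = 5; height_1 = 6; pos_x_2 = 12; pos_y_2 = 13; pos_z_2 = 9; width_2 = 3; depth_2 = 2; pos_x_3 = 8; pos_y_3 = 3; pos_z_3 = 4; pos_x_4 = 1; pos_y_4 = 1; width_4 = 4; depth_4 = 5; height_4 = 6; pos_x_5 = 3; pos_y_5 = 10; width_5 = 4; depth_5 = 4; height_5 = 4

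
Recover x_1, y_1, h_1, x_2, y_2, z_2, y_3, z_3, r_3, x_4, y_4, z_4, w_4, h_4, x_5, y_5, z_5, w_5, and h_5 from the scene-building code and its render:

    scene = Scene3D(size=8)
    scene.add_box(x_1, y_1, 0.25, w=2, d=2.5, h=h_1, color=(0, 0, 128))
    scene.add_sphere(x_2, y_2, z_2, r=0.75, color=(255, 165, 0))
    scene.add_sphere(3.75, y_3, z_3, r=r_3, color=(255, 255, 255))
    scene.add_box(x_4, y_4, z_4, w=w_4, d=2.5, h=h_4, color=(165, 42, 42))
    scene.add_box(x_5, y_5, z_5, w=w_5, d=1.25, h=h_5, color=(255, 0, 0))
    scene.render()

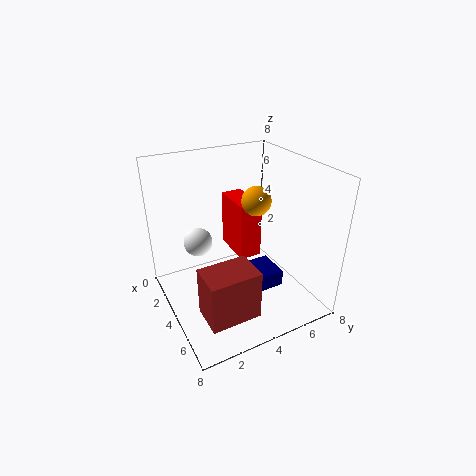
x_1 = 2.75; y_1 = 4.25; h_1 = 1; x_2 = 5; y_2 = 4.5; z_2 = 6.5; y_3 = 1.75; z_3 = 4.25; r_3 = 0.75; x_4 = 6; y_4 = 0.75; z_4 = 1.75; w_4 = 1.75; h_4 = 2.5; x_5 = 1.5; y_5 = 4.25; z_5 = 2.5; w_5 = 2.5; h_5 = 3.25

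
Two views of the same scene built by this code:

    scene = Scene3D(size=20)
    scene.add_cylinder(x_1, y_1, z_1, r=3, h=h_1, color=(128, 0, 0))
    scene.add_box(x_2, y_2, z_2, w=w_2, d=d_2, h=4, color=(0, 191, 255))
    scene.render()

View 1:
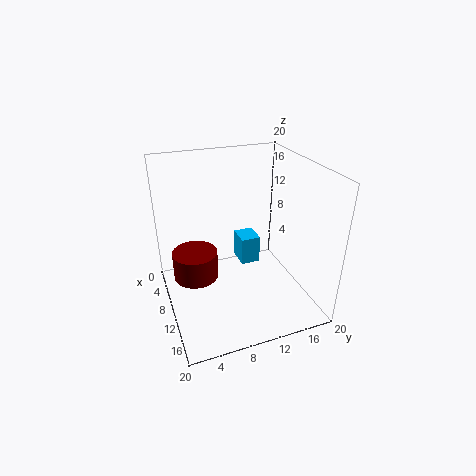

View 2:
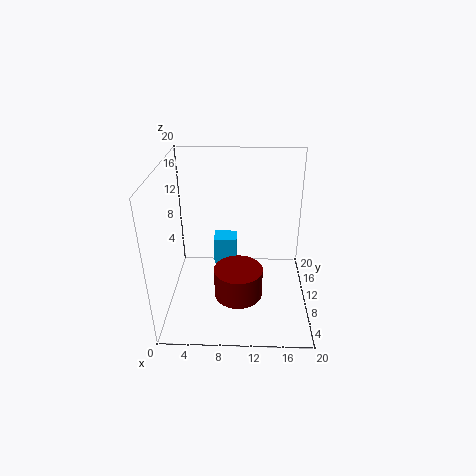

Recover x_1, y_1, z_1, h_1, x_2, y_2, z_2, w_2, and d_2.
x_1 = 10.25; y_1 = 3.75; z_1 = 5.5; h_1 = 3.75; x_2 = 6.5; y_2 = 10.75; z_2 = 5.25; w_2 = 3.25; d_2 = 2.75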